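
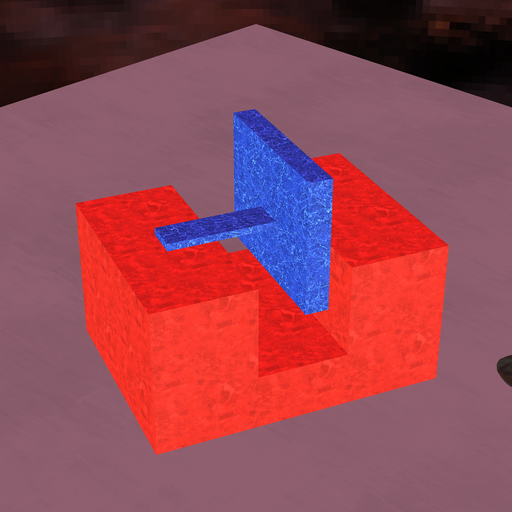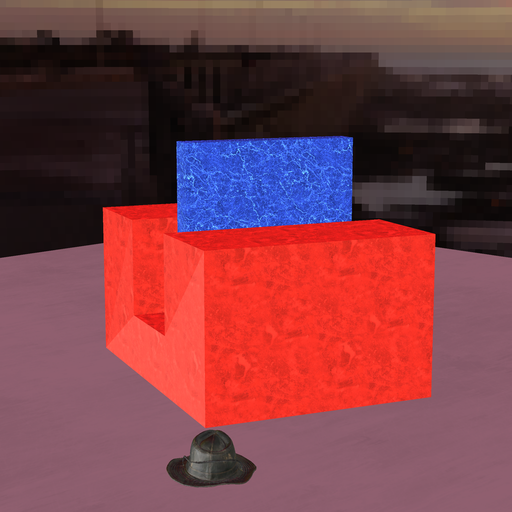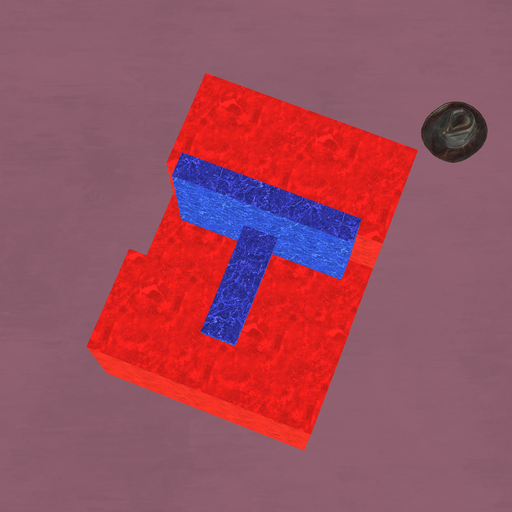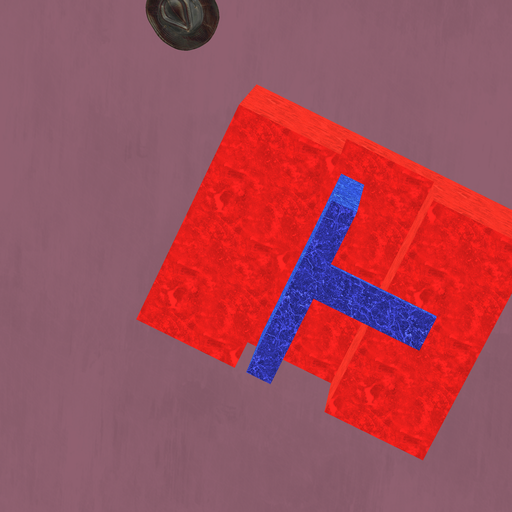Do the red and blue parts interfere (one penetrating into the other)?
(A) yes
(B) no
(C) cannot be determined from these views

(B) no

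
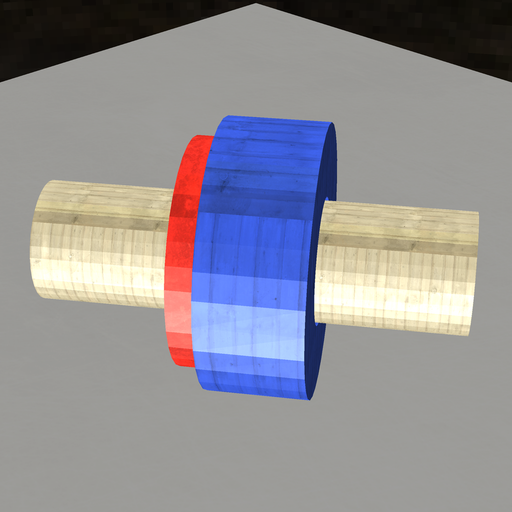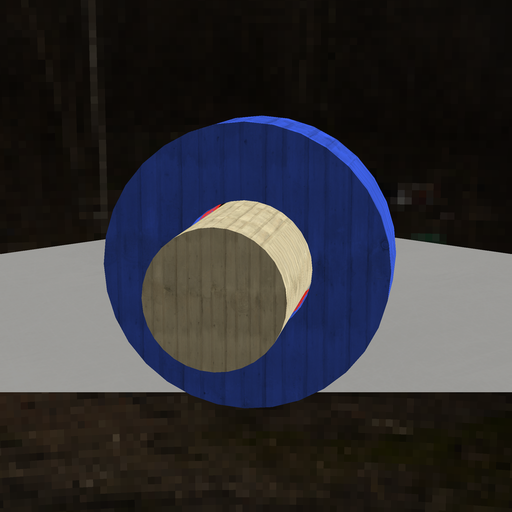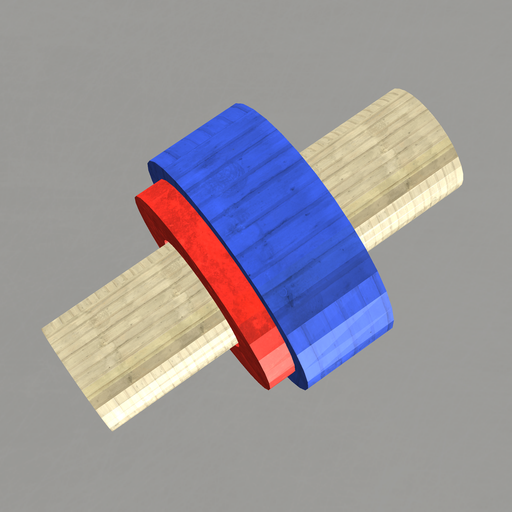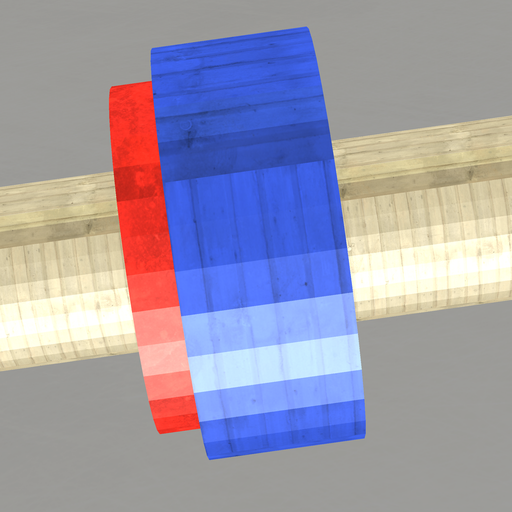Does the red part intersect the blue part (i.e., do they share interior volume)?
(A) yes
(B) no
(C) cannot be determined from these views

(A) yes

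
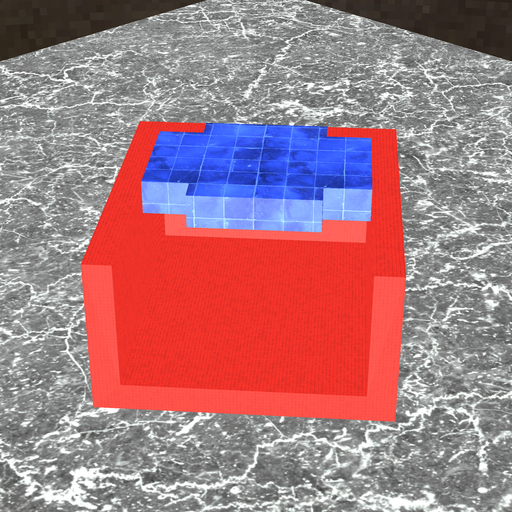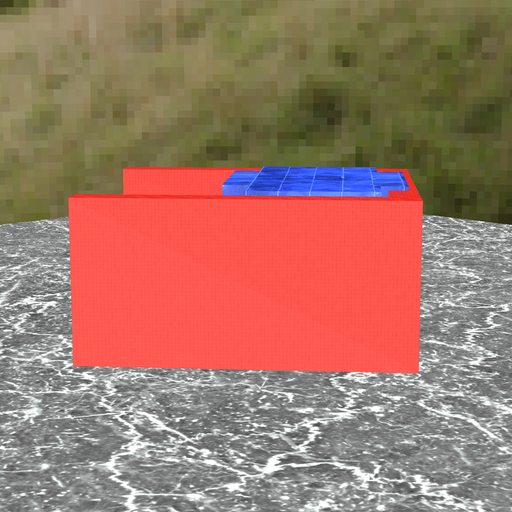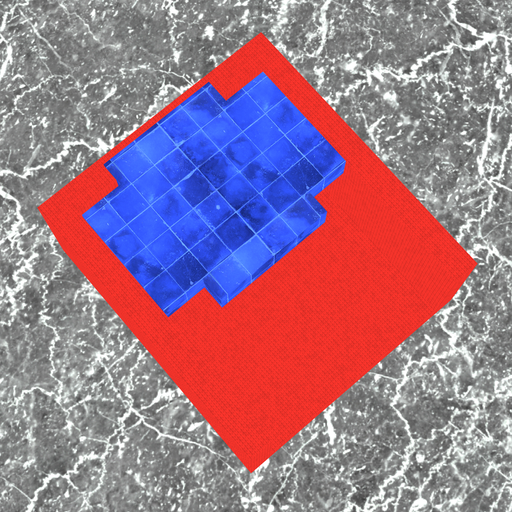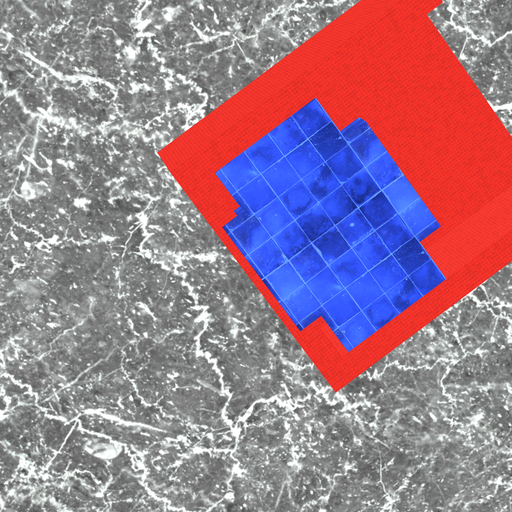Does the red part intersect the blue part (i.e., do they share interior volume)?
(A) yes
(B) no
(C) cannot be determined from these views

(A) yes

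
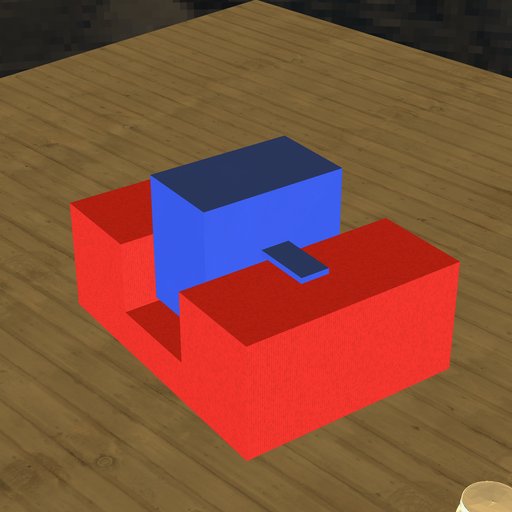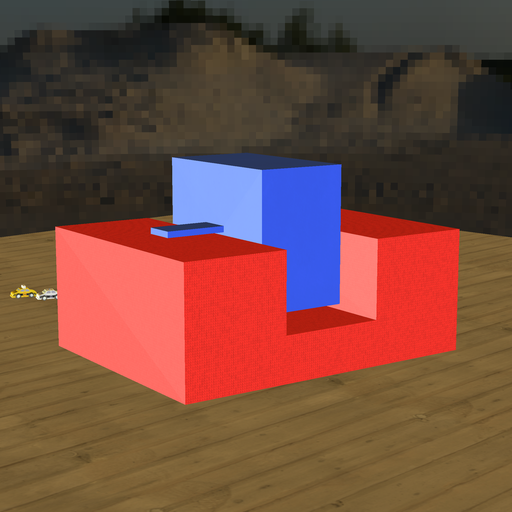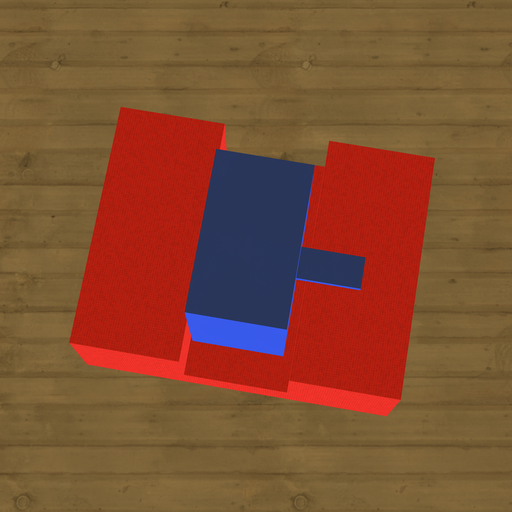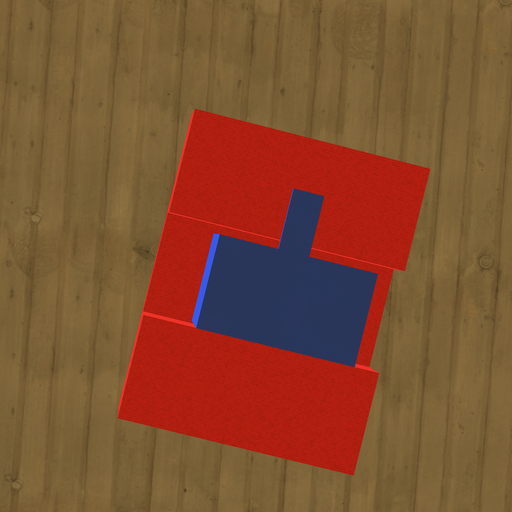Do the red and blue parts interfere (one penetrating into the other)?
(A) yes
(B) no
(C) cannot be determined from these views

(B) no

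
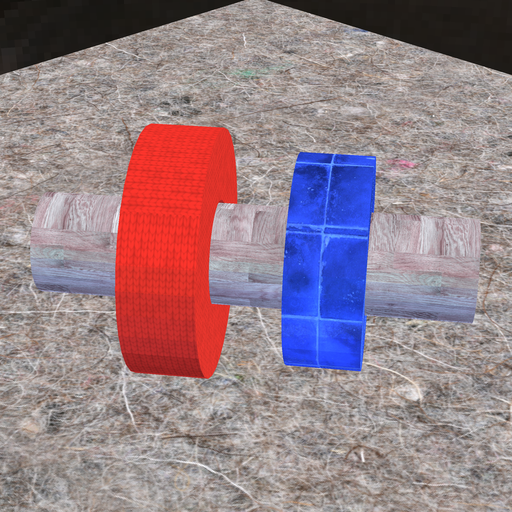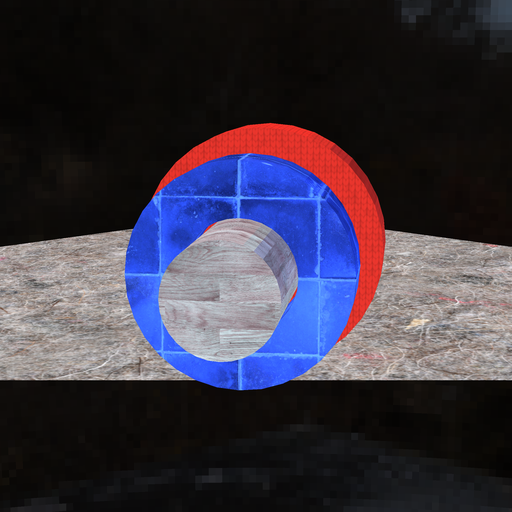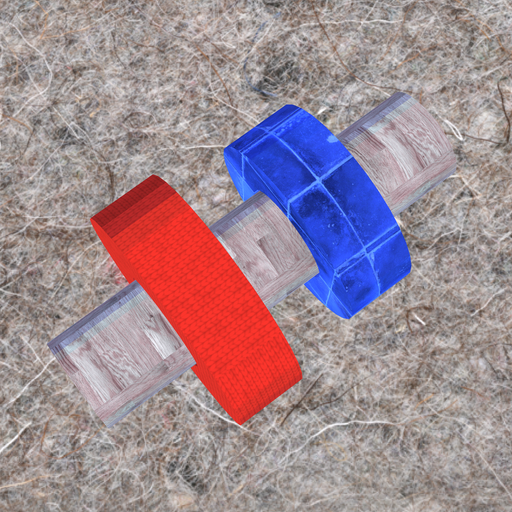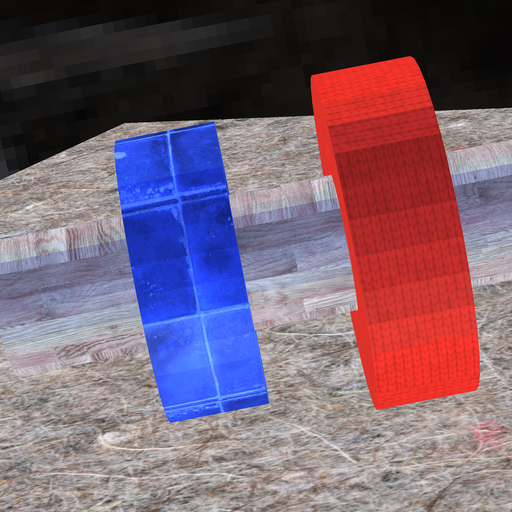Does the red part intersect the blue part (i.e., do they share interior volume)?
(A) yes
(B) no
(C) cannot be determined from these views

(B) no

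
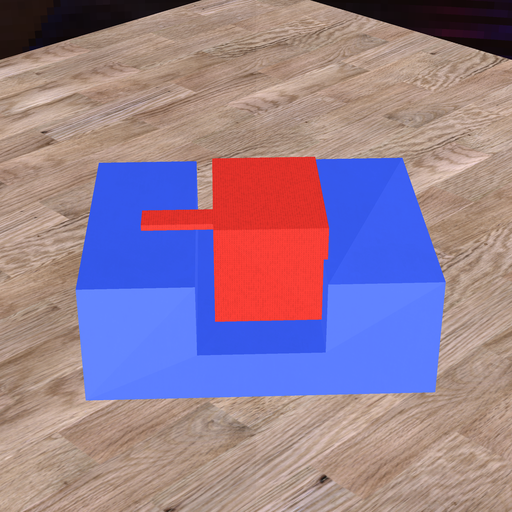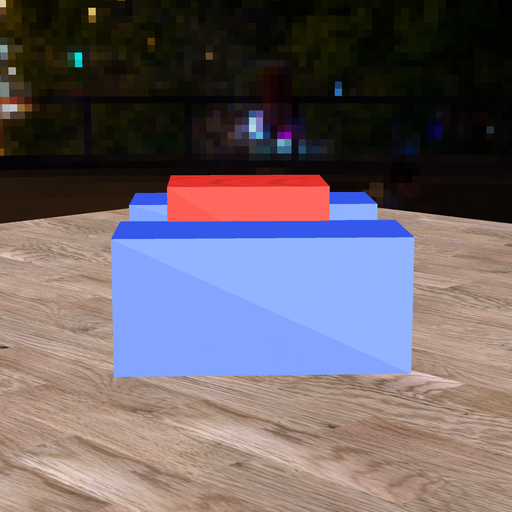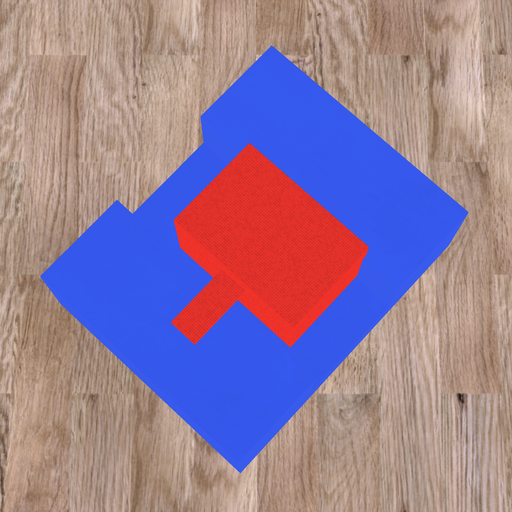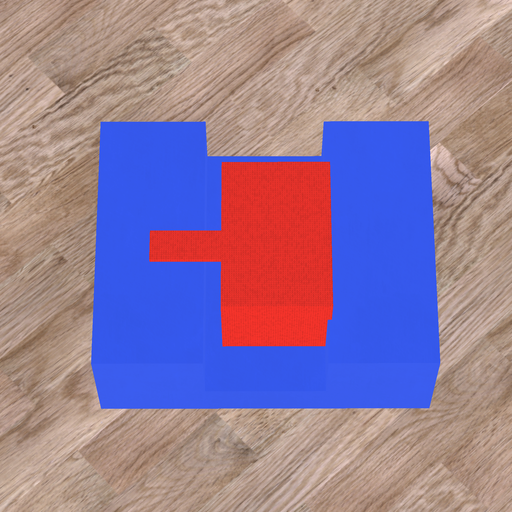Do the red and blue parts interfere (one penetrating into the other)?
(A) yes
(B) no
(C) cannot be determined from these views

(A) yes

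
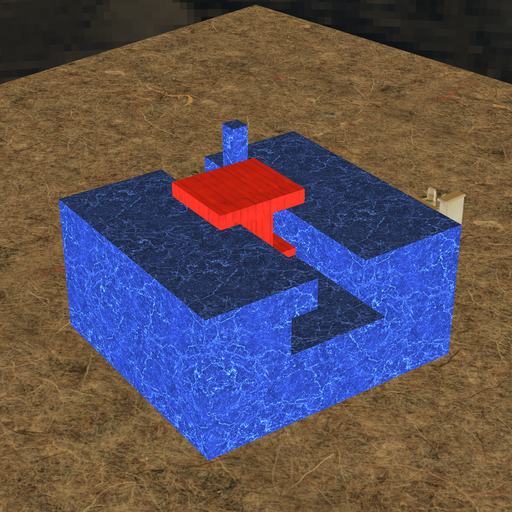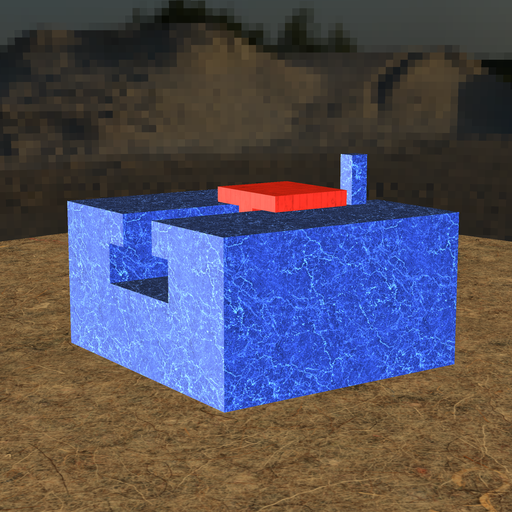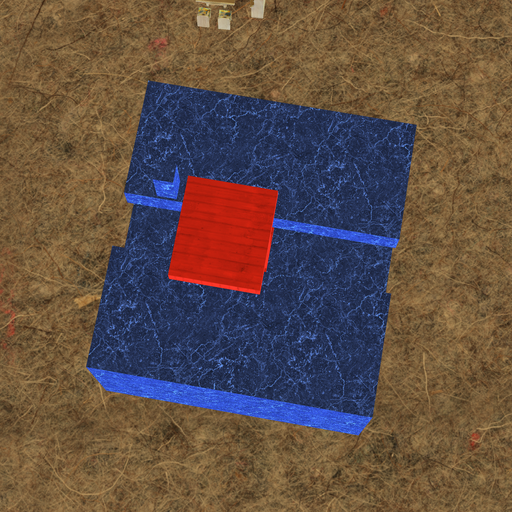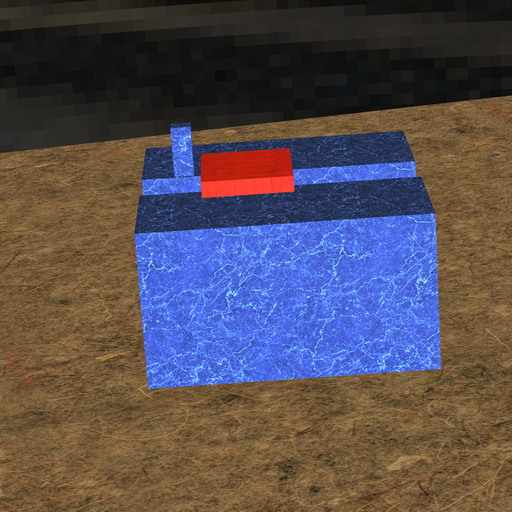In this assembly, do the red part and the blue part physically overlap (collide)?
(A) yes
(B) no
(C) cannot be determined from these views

(B) no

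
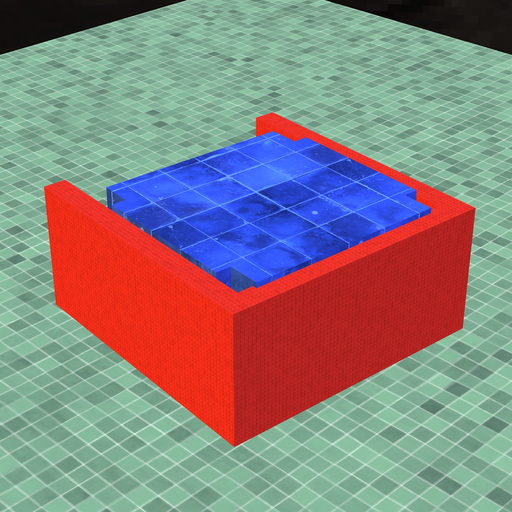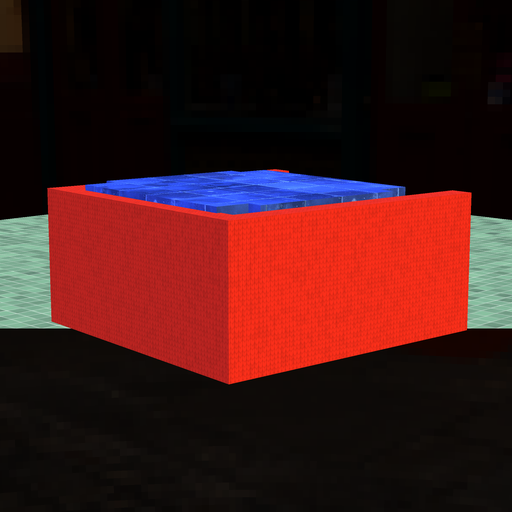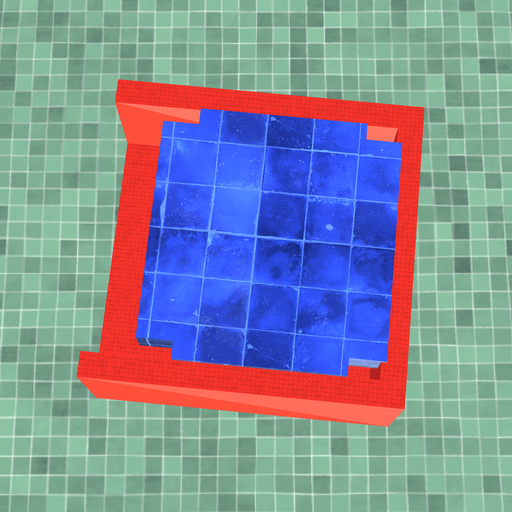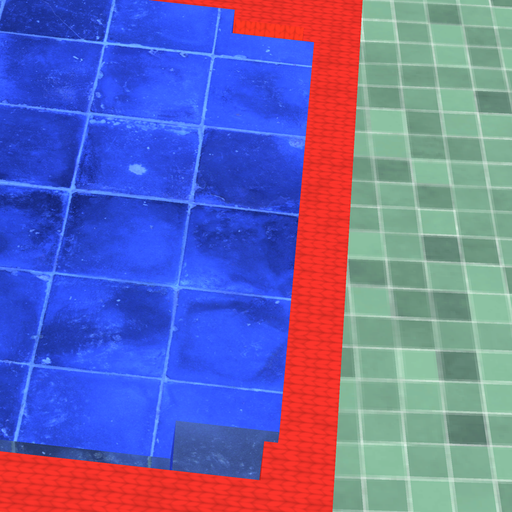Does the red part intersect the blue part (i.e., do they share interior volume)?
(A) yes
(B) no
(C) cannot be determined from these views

(A) yes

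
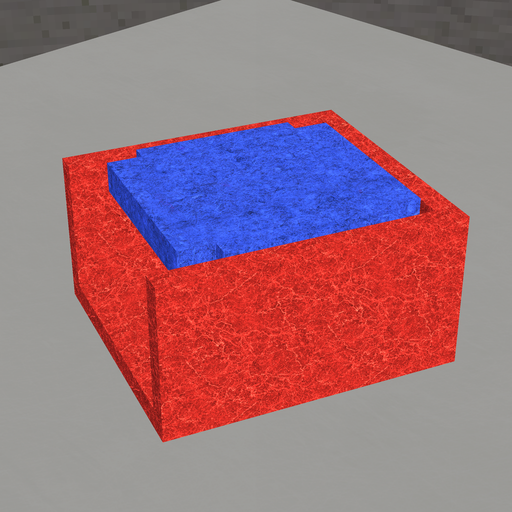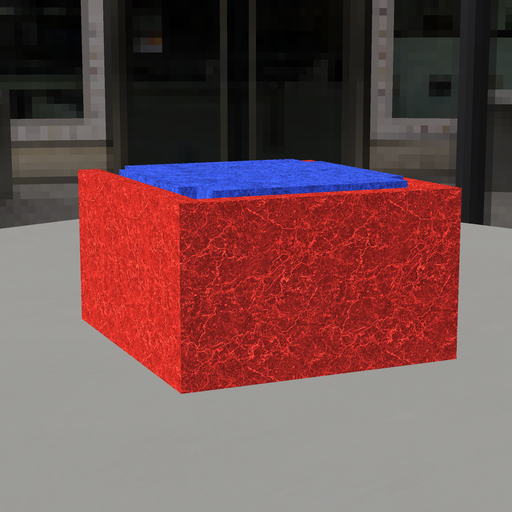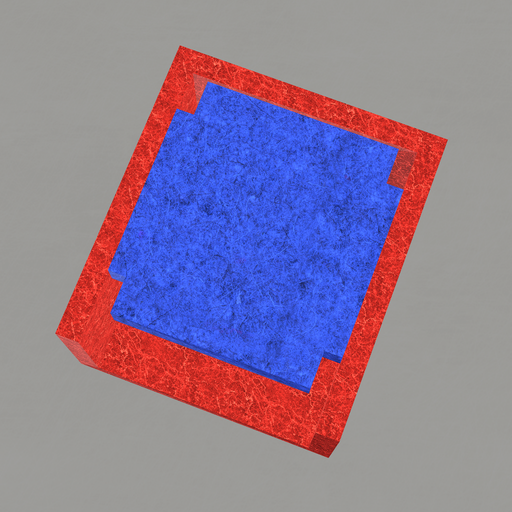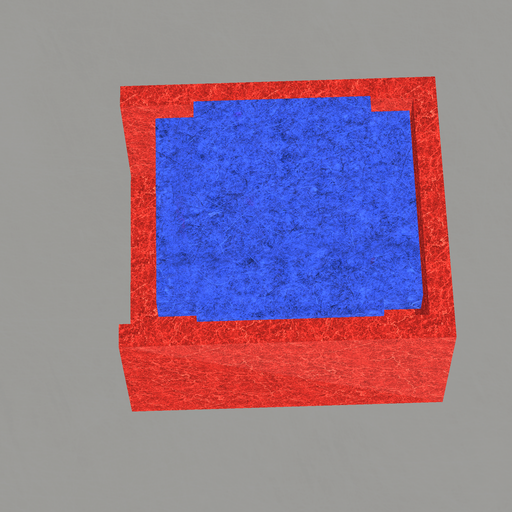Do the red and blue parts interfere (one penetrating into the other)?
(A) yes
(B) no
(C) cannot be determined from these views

(B) no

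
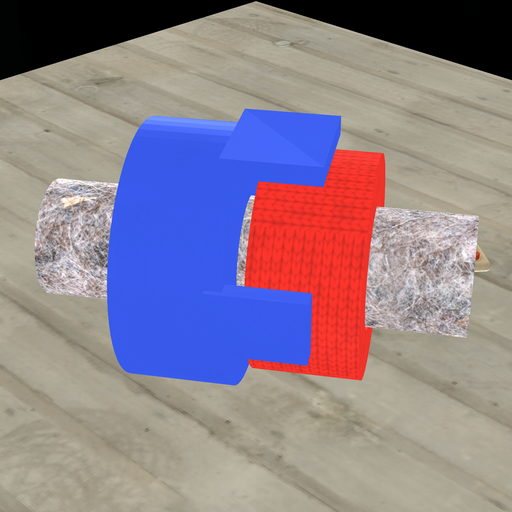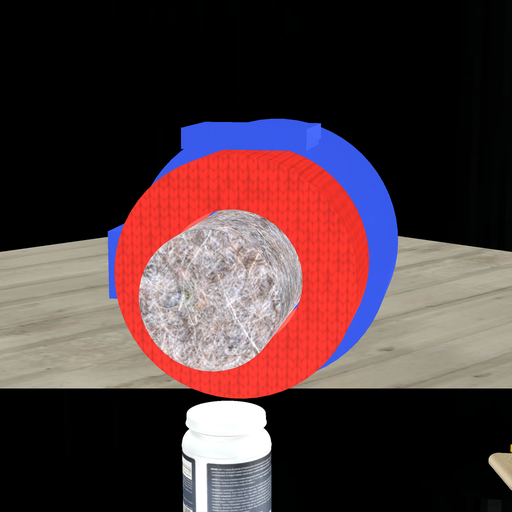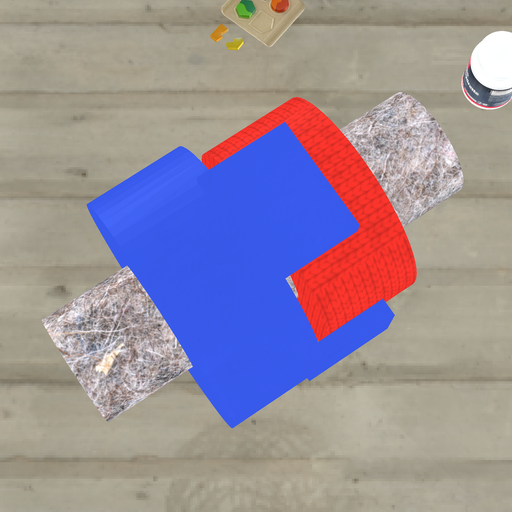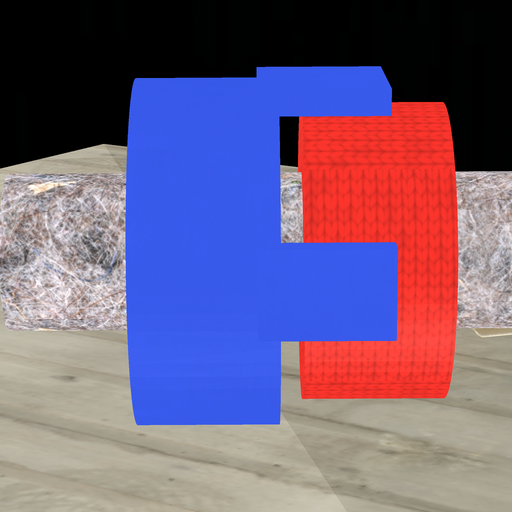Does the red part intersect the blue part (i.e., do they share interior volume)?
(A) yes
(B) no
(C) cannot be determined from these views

(B) no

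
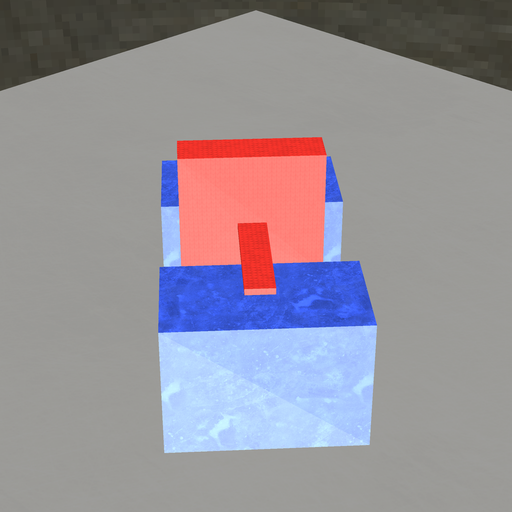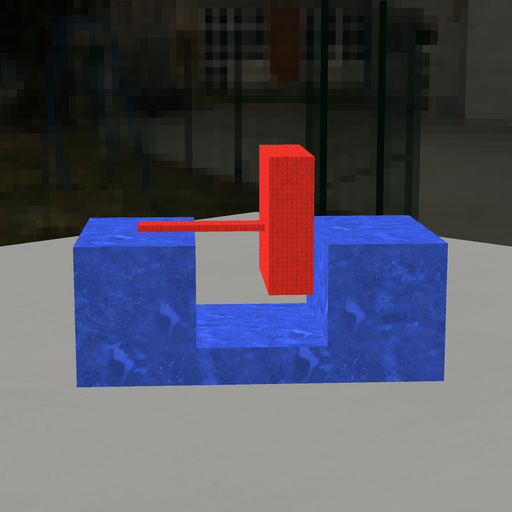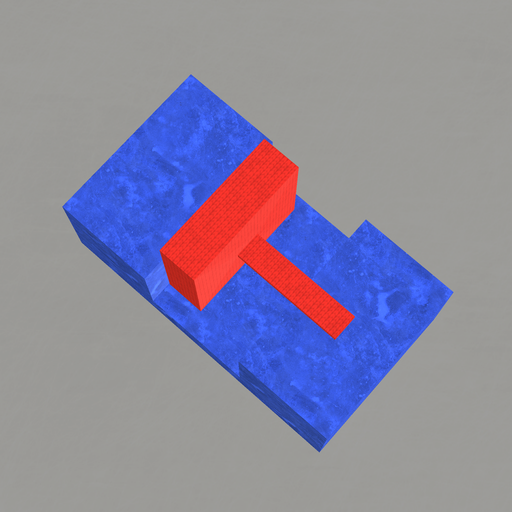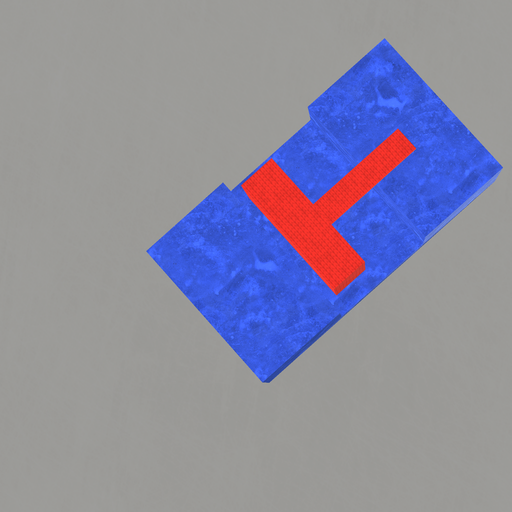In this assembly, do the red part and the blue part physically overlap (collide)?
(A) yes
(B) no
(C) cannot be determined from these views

(B) no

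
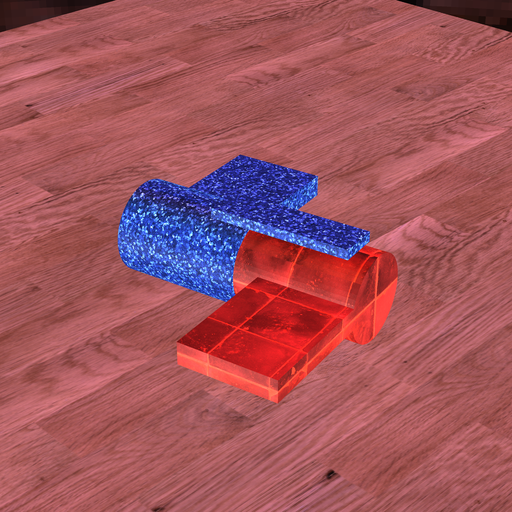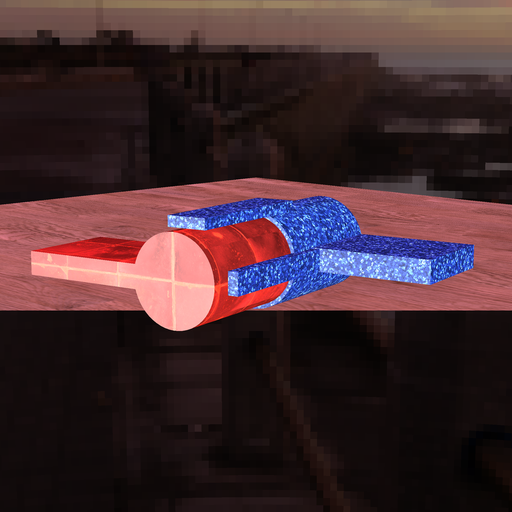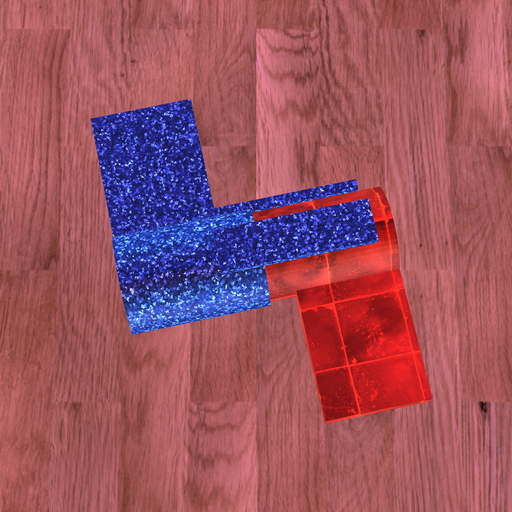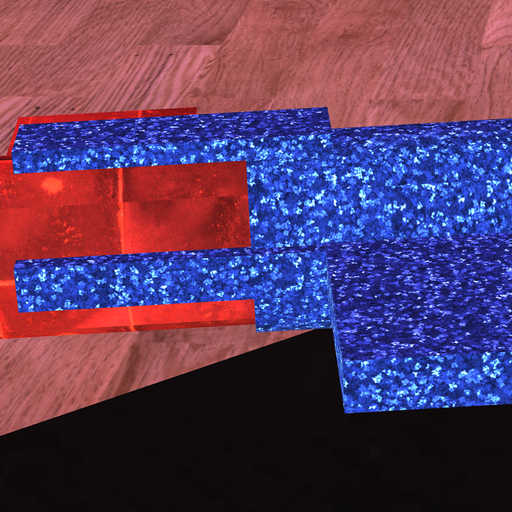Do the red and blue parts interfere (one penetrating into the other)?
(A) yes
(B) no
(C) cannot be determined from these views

(A) yes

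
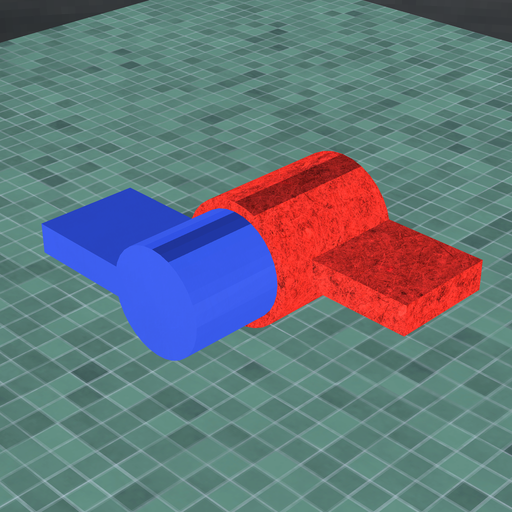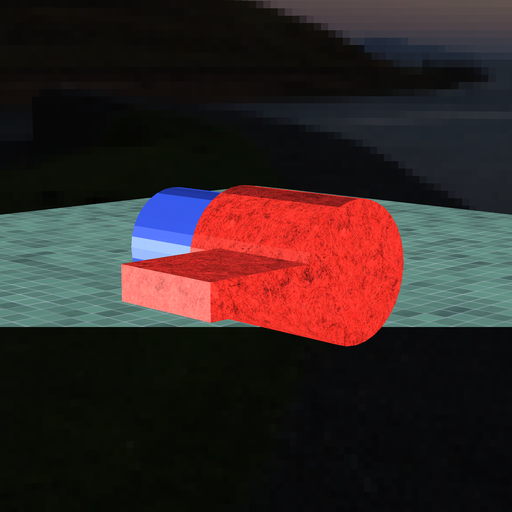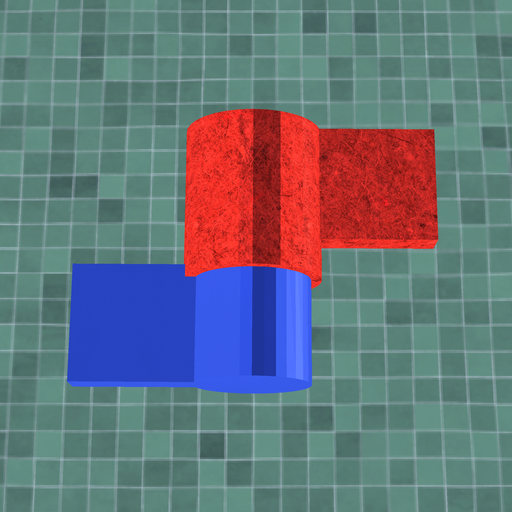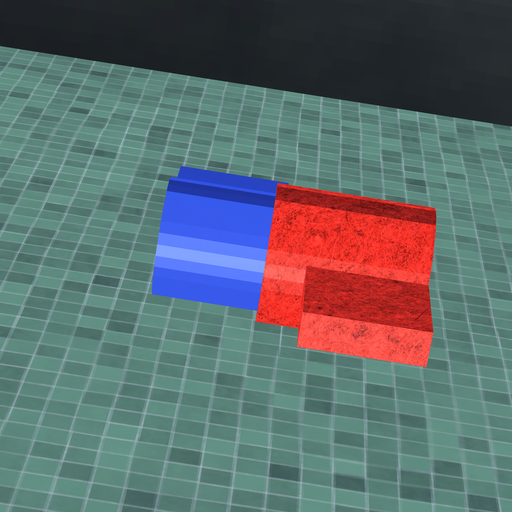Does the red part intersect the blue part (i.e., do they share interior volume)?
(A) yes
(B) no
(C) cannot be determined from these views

(A) yes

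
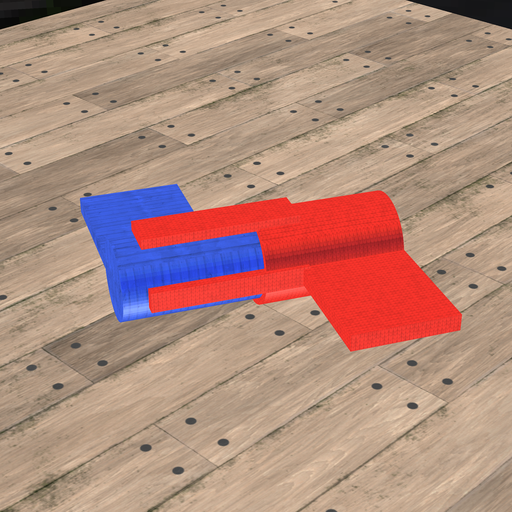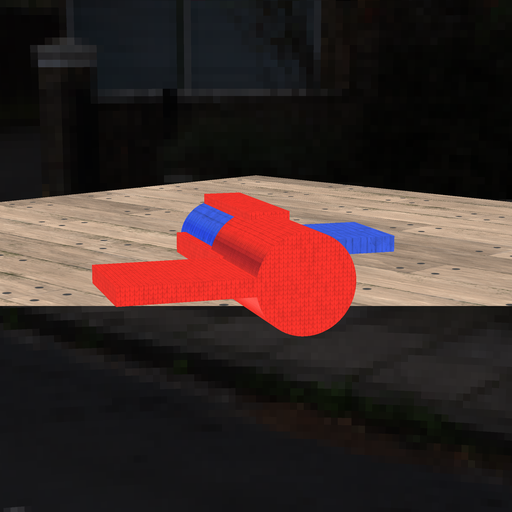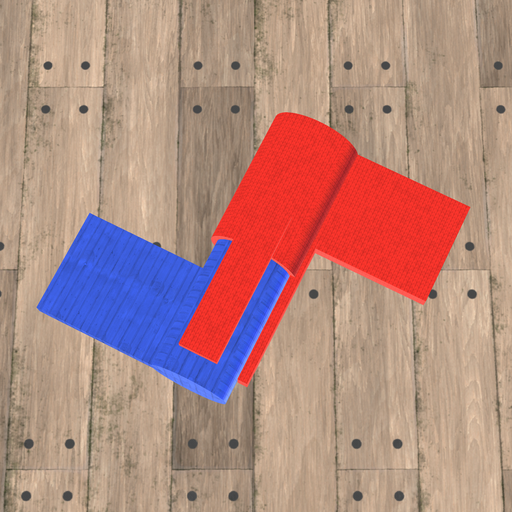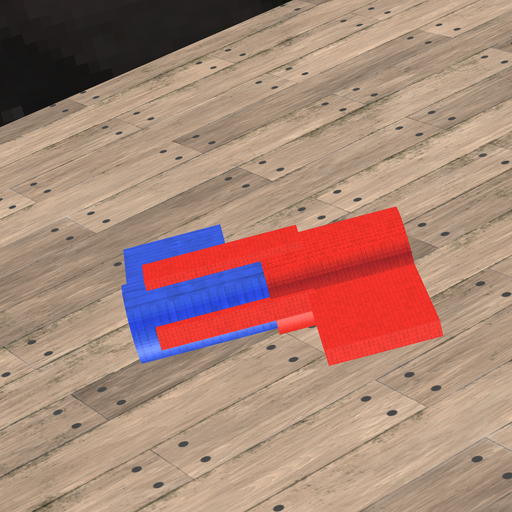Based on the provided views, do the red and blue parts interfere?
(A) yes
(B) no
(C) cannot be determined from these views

(A) yes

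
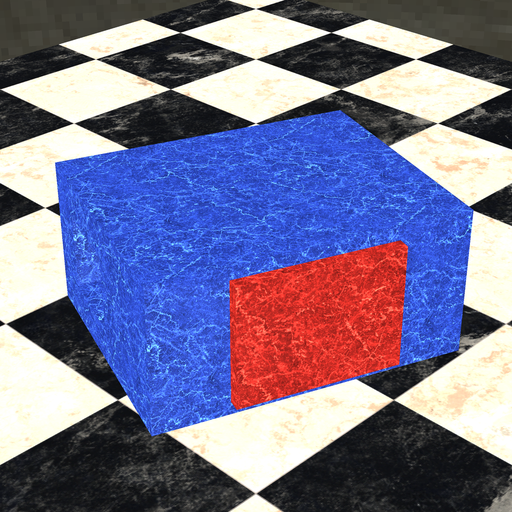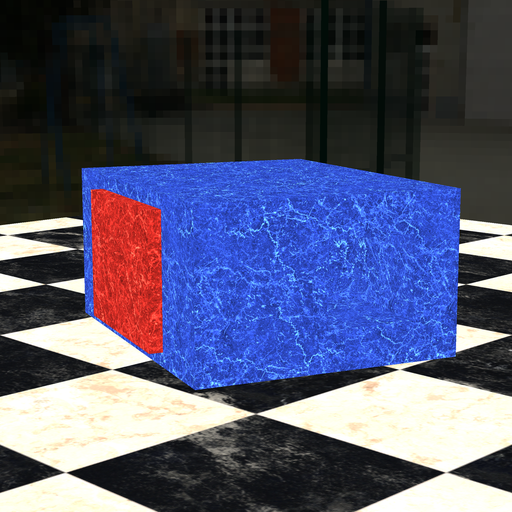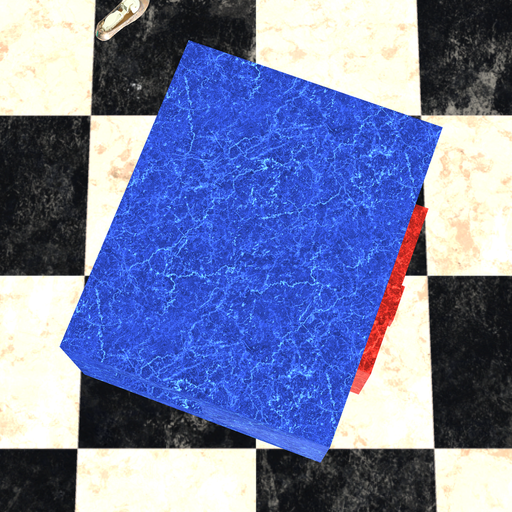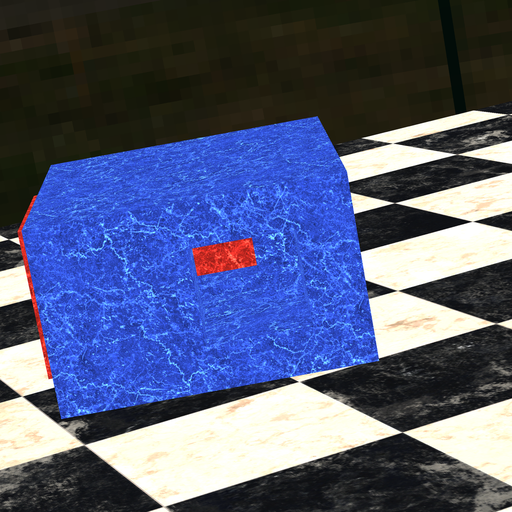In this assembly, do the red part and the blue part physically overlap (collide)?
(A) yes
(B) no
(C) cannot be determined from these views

(A) yes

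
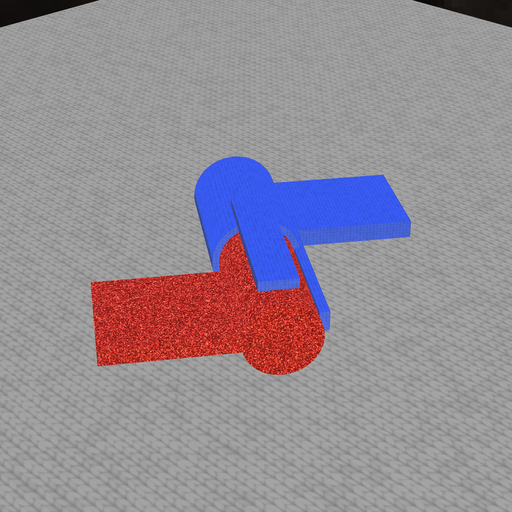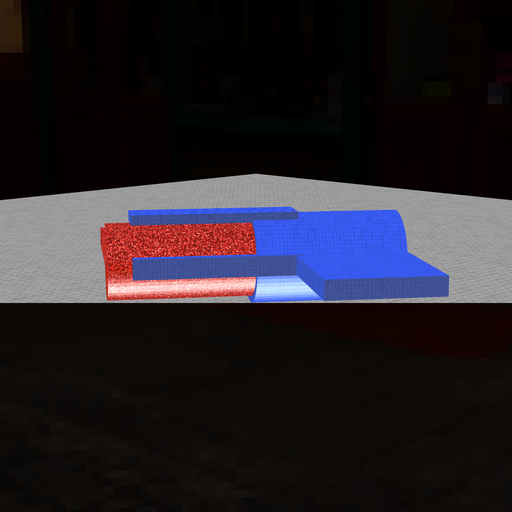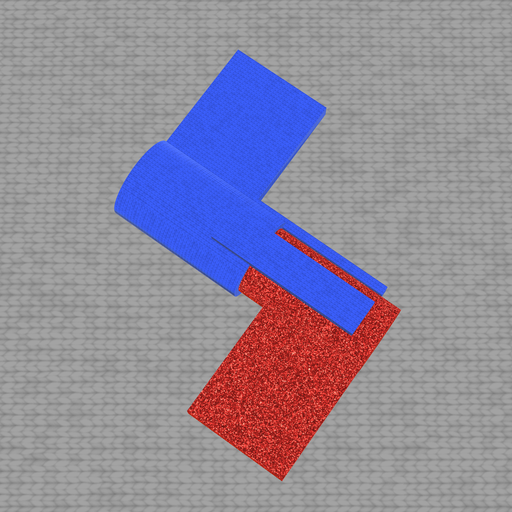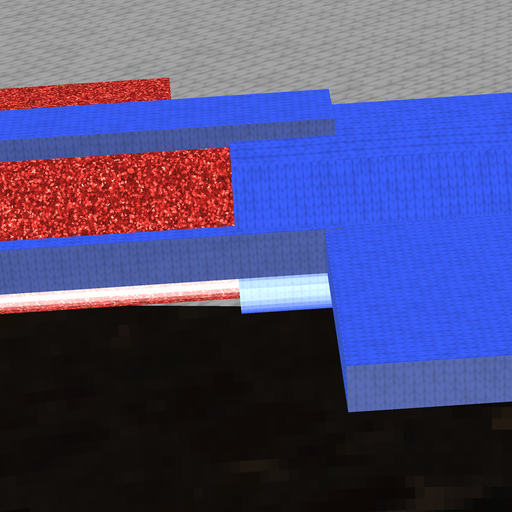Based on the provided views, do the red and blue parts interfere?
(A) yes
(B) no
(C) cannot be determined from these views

(A) yes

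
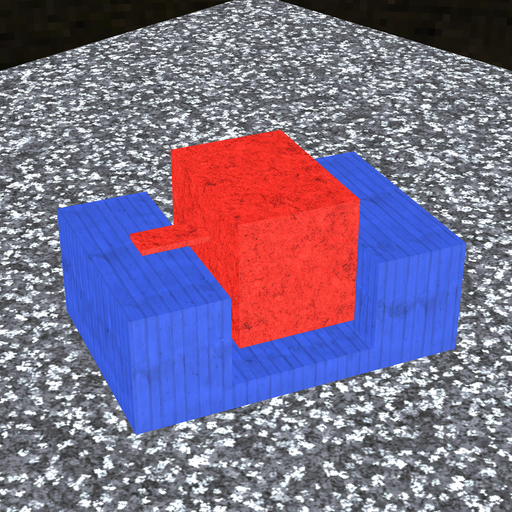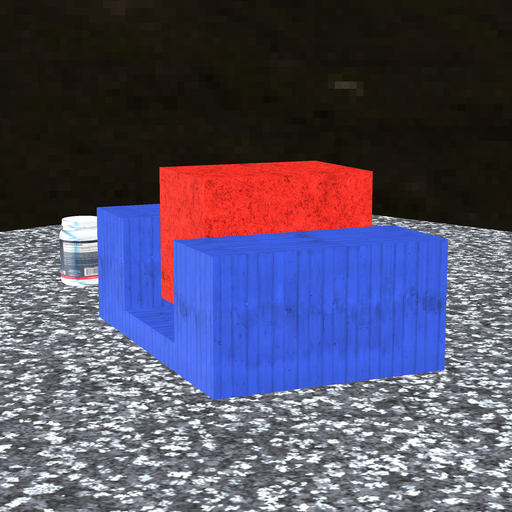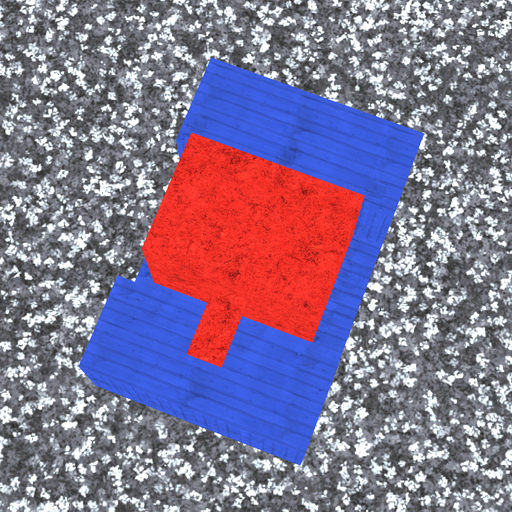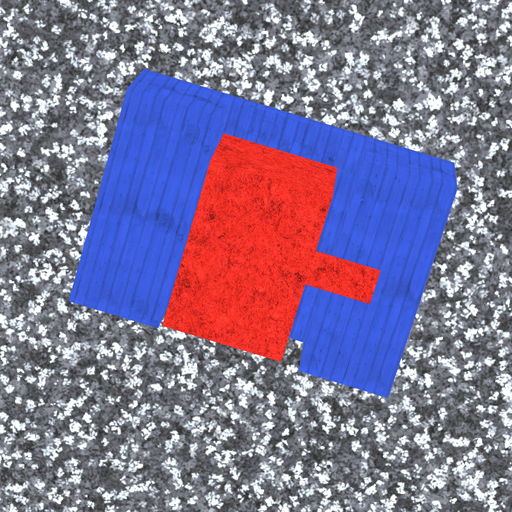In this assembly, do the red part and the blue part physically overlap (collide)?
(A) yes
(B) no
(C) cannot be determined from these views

(B) no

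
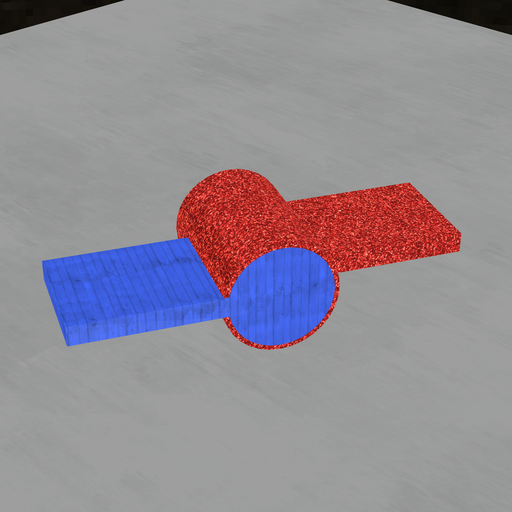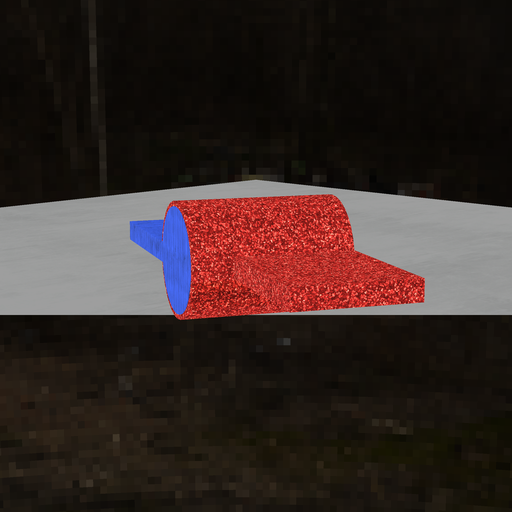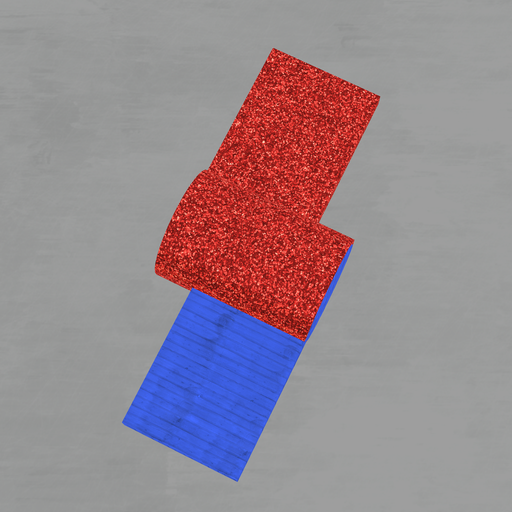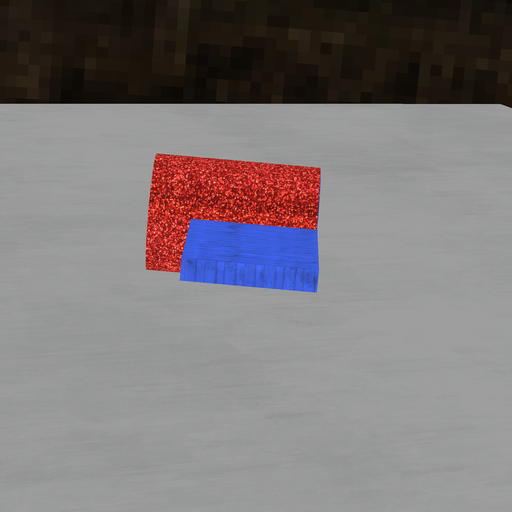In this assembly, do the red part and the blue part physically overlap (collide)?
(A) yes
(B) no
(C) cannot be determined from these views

(A) yes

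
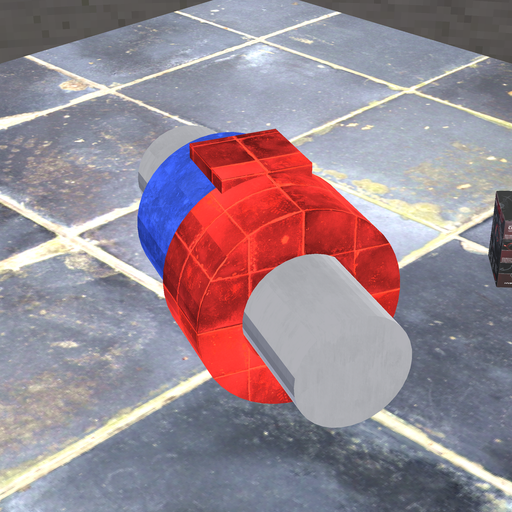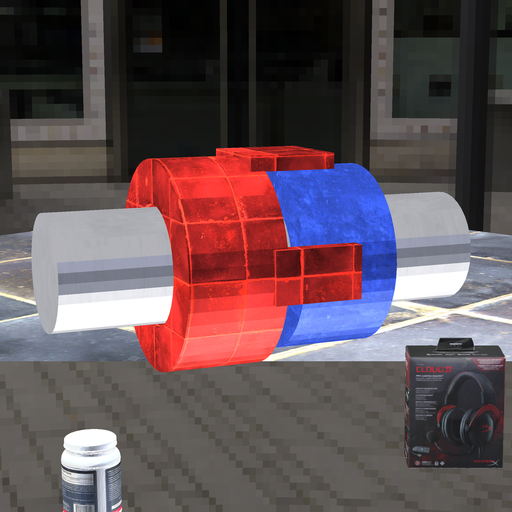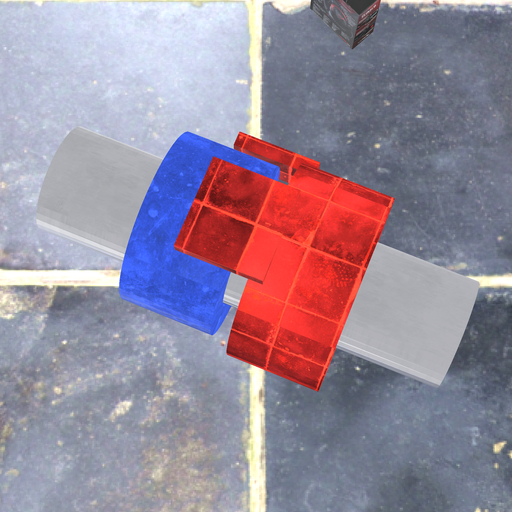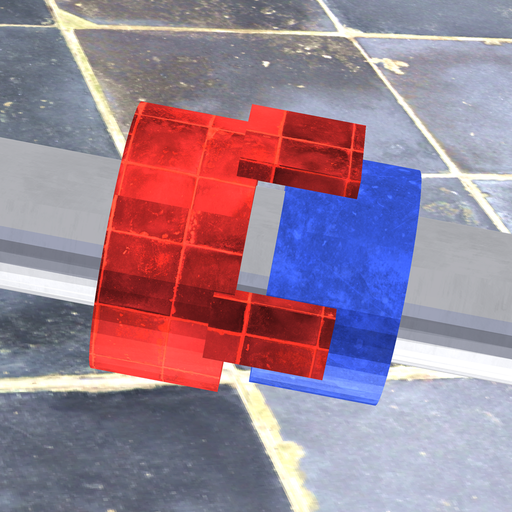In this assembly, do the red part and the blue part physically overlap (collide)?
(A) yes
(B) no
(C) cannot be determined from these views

(B) no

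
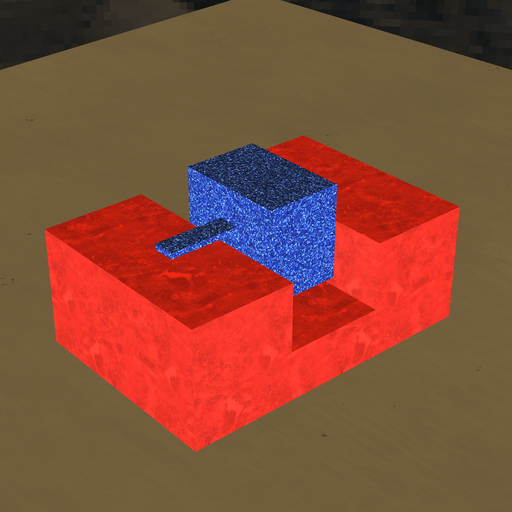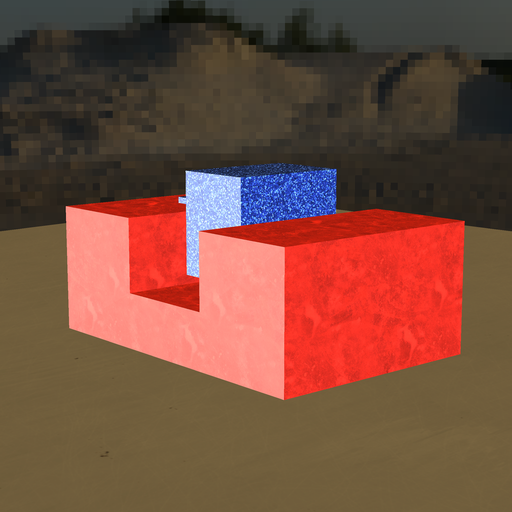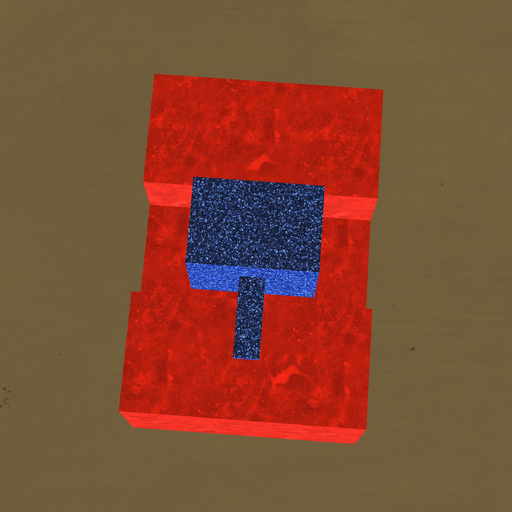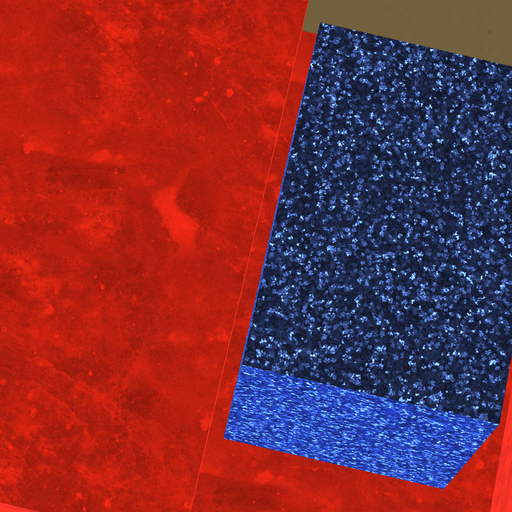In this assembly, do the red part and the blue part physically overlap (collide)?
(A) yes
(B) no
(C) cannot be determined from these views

(B) no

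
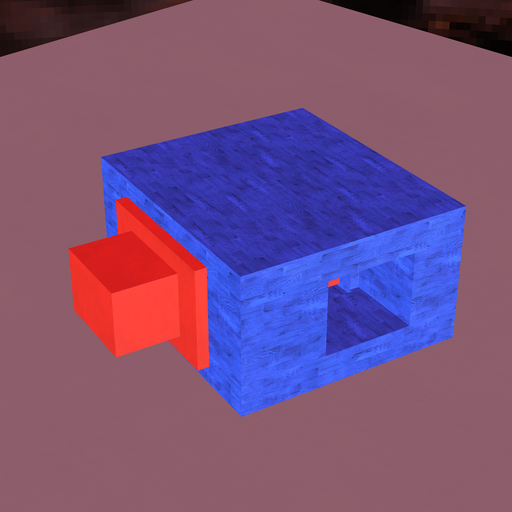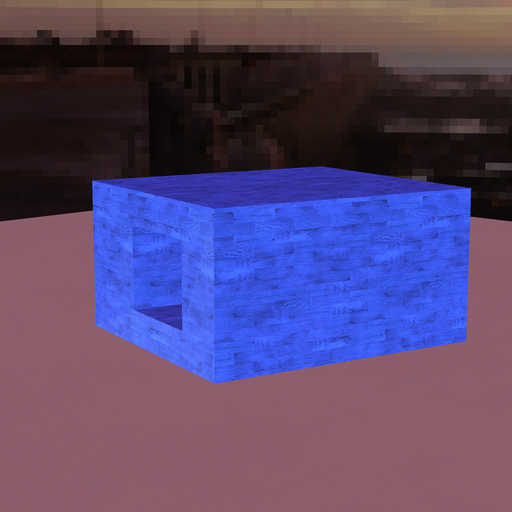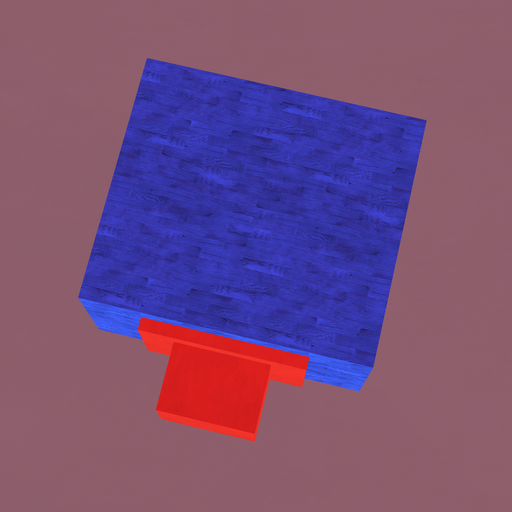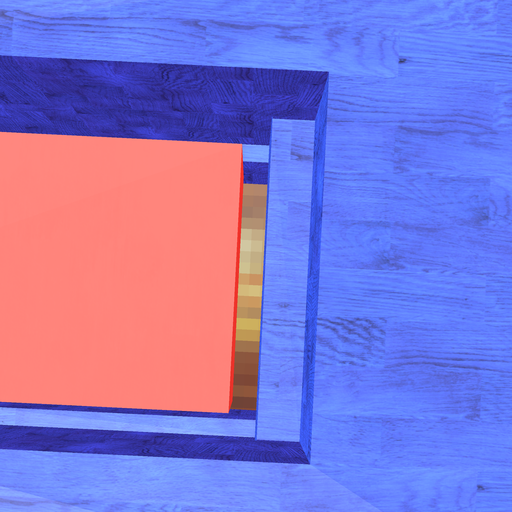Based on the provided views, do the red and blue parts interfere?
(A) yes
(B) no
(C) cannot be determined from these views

(B) no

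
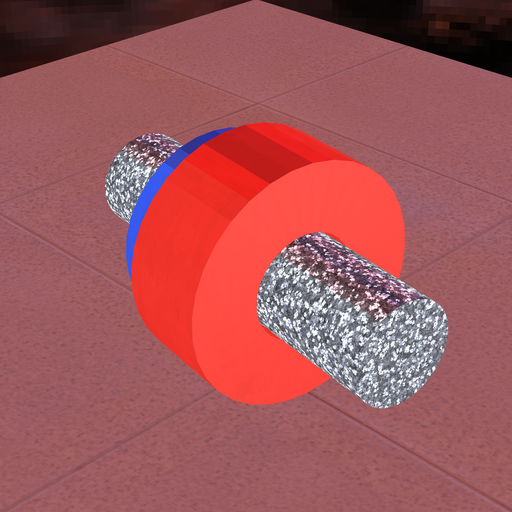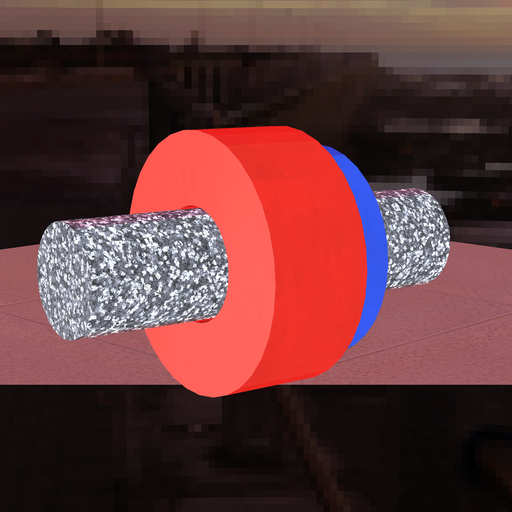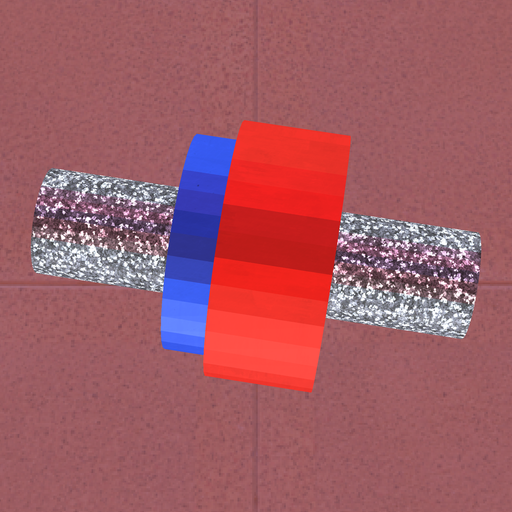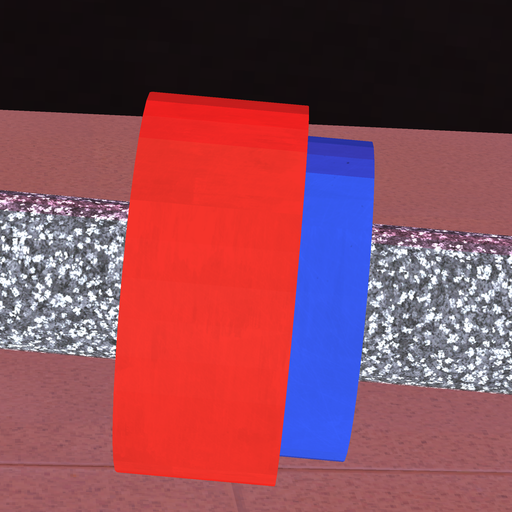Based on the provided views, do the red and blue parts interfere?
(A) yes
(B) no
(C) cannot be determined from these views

(A) yes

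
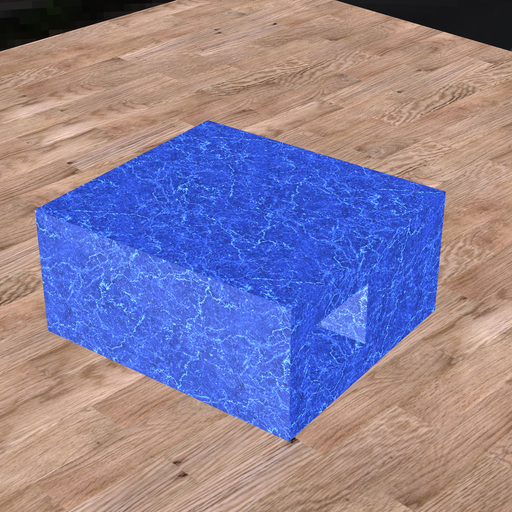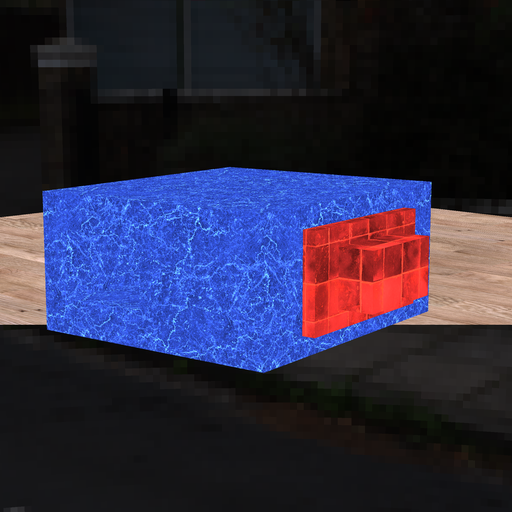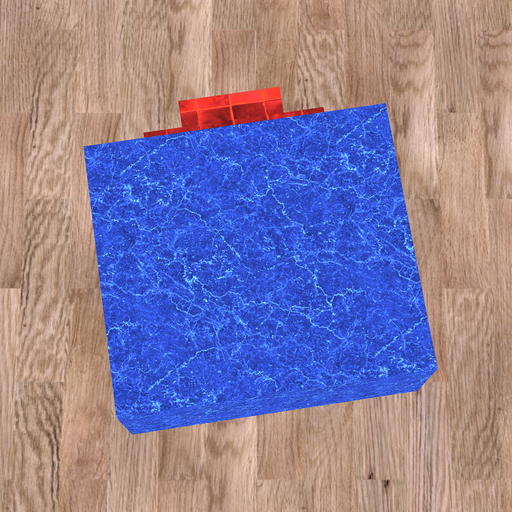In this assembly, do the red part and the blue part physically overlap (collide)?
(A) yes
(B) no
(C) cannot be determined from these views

(C) cannot be determined from these views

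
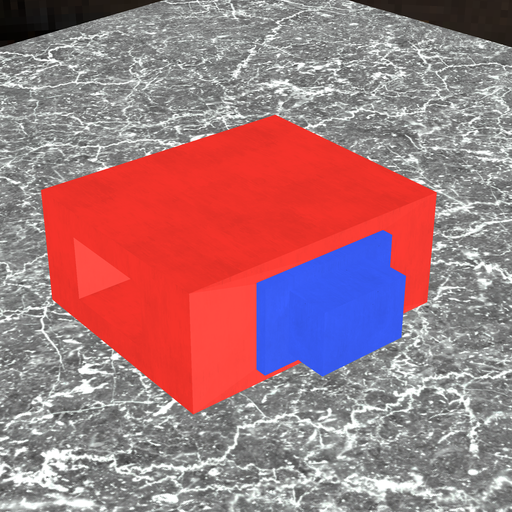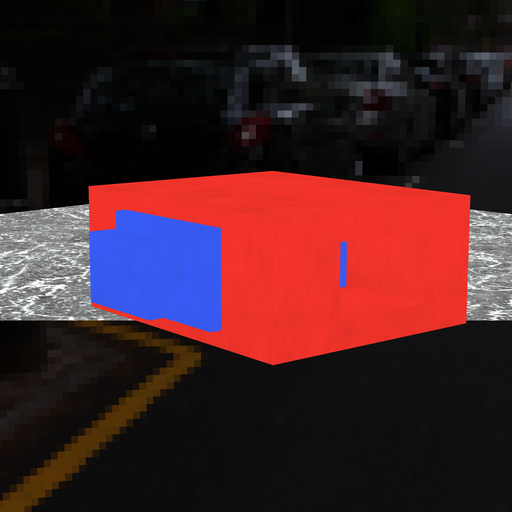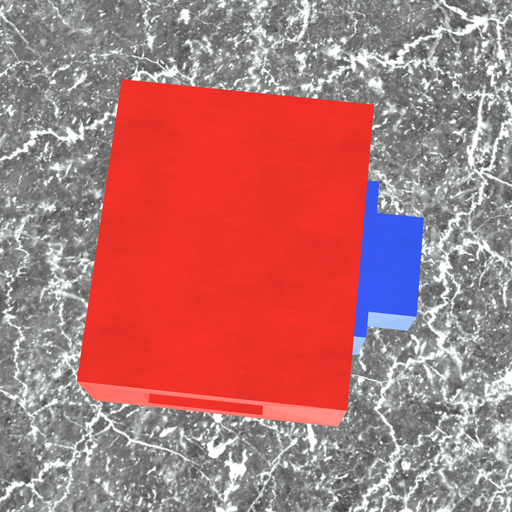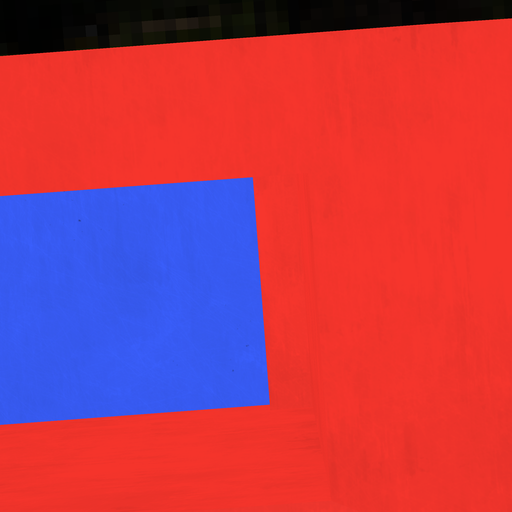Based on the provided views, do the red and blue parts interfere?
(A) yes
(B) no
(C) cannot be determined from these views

(A) yes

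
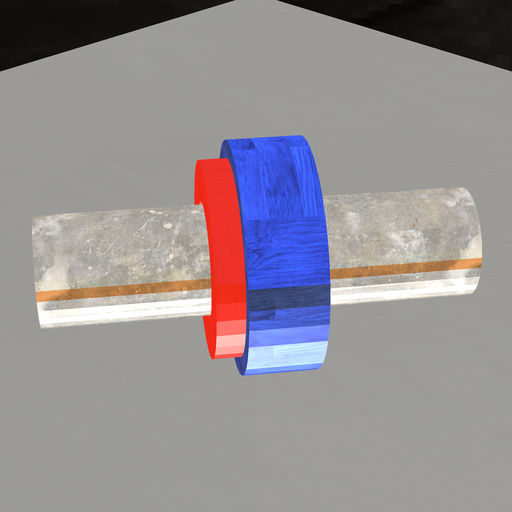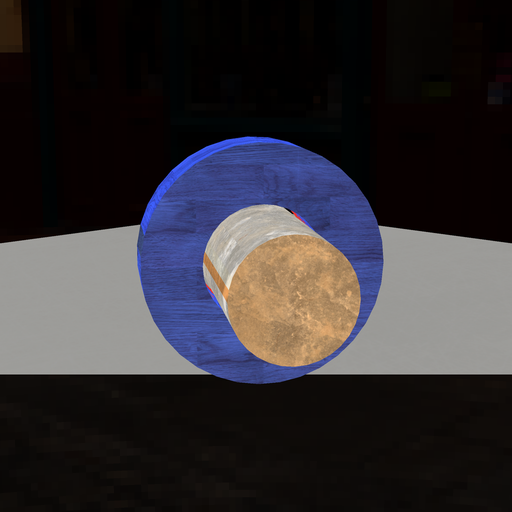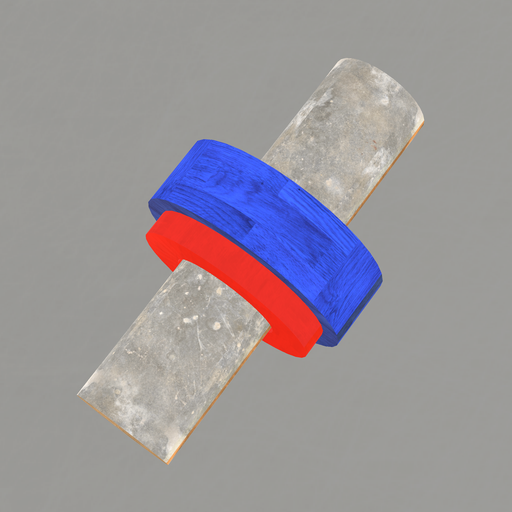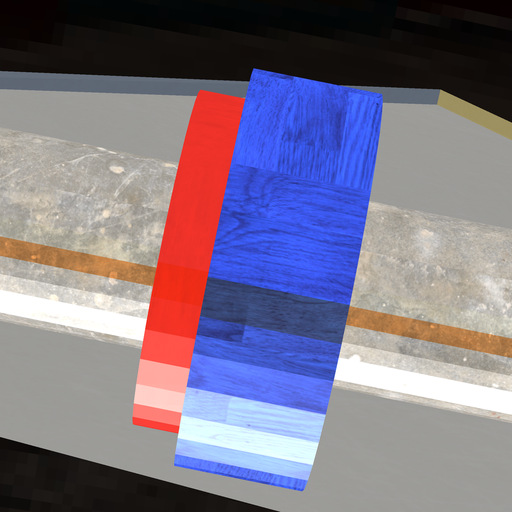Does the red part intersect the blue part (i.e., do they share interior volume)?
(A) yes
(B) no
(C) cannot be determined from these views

(A) yes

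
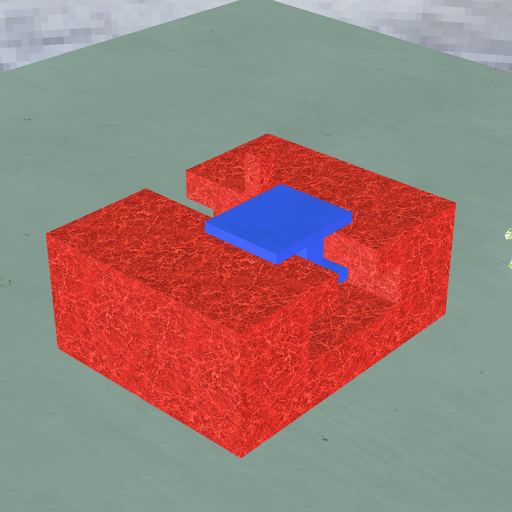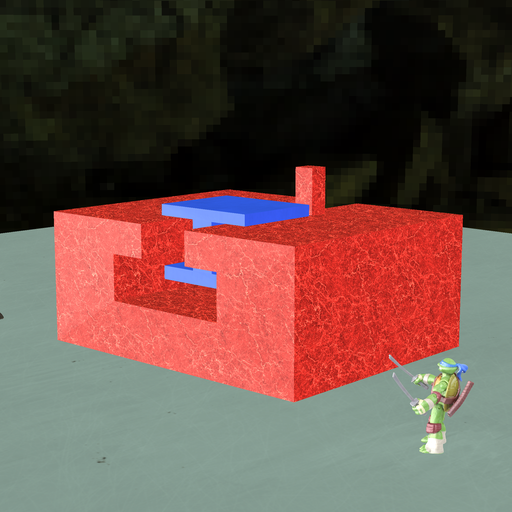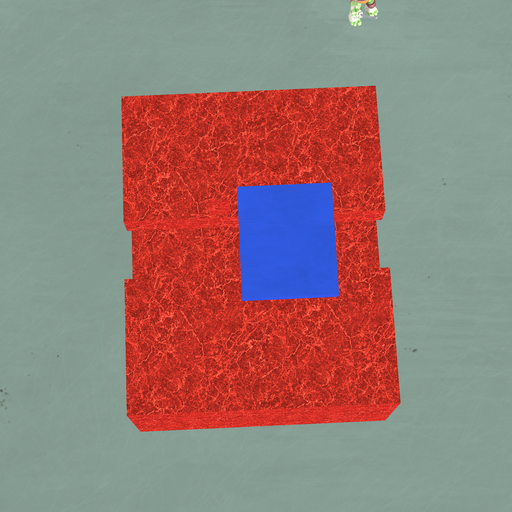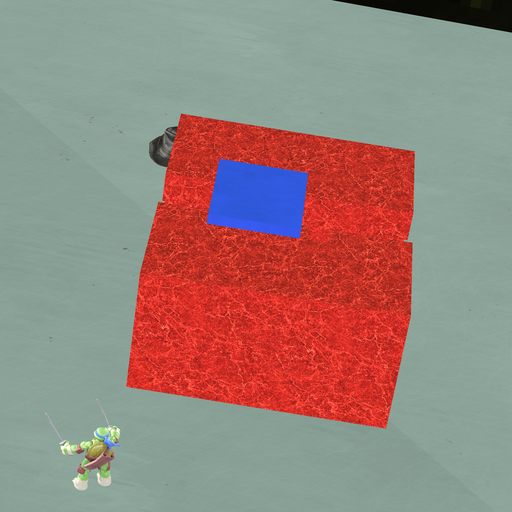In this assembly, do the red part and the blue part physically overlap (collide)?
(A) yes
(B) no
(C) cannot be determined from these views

(B) no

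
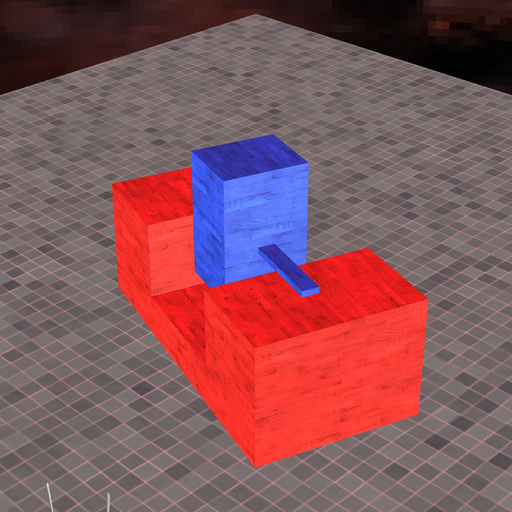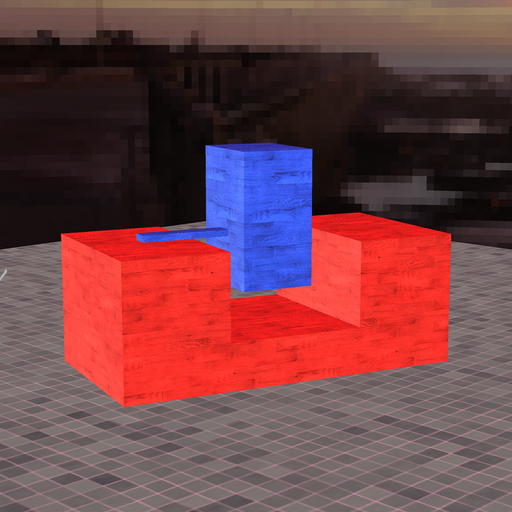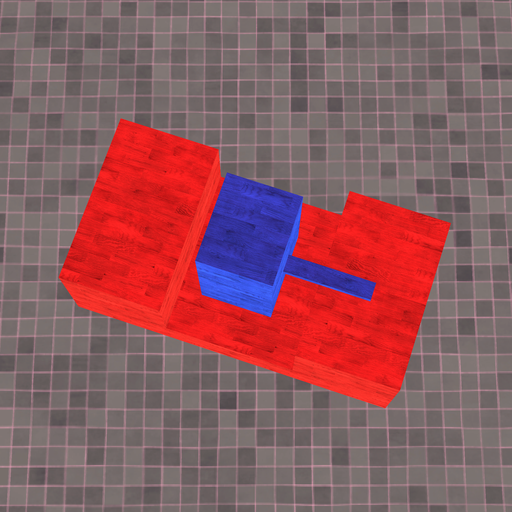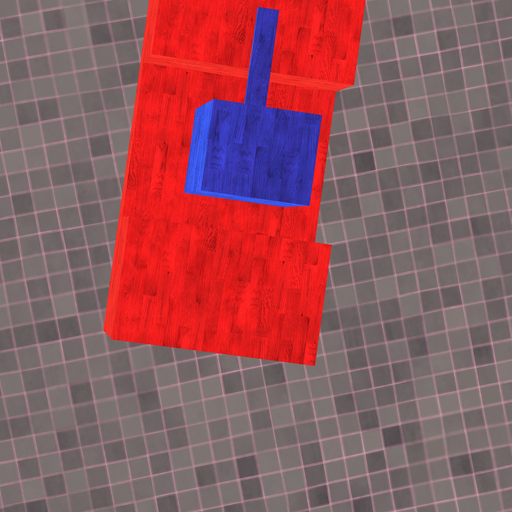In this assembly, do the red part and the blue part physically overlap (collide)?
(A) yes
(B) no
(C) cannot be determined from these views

(B) no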